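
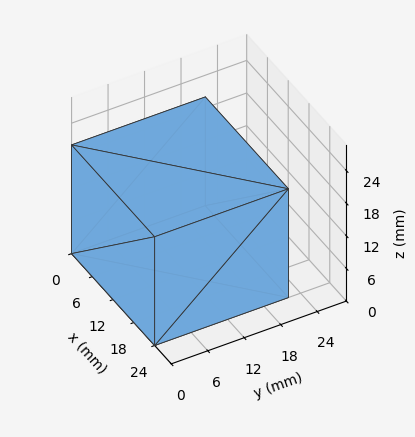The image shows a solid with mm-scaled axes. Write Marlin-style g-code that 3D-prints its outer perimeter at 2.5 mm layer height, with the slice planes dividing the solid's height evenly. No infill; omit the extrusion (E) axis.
Reading the render: the shape is a rectangular box, roughly 24 × 22 mm footprint and 20 mm tall (dimensions read to the nearest mm from the axis ticks). For the g-code, the solid's height is divided into equal slices at the stated Δz and each level perimeter traced with G1 moves after a G0 lift.

; perimeter-only toolpath
G21 ; units = mm
G90 ; absolute positioning
G28 ; home
; layer 1
G0 Z2.5
G0 X0.0 Y0.0
G1 X24.0 Y0.0
G1 X24.0 Y22.0
G1 X0.0 Y22.0
G1 X0.0 Y0.0
; layer 2
G0 Z5.0
G0 X0.0 Y0.0
G1 X24.0 Y0.0
G1 X24.0 Y22.0
G1 X0.0 Y22.0
G1 X0.0 Y0.0
; layer 3
G0 Z7.5
G0 X0.0 Y0.0
G1 X24.0 Y0.0
G1 X24.0 Y22.0
G1 X0.0 Y22.0
G1 X0.0 Y0.0
; layer 4
G0 Z10.0
G0 X0.0 Y0.0
G1 X24.0 Y0.0
G1 X24.0 Y22.0
G1 X0.0 Y22.0
G1 X0.0 Y0.0
; layer 5
G0 Z12.5
G0 X0.0 Y0.0
G1 X24.0 Y0.0
G1 X24.0 Y22.0
G1 X0.0 Y22.0
G1 X0.0 Y0.0
; layer 6
G0 Z15.0
G0 X0.0 Y0.0
G1 X24.0 Y0.0
G1 X24.0 Y22.0
G1 X0.0 Y22.0
G1 X0.0 Y0.0
; layer 7
G0 Z17.5
G0 X0.0 Y0.0
G1 X24.0 Y0.0
G1 X24.0 Y22.0
G1 X0.0 Y22.0
G1 X0.0 Y0.0
; layer 8
G0 Z20.0
G0 X0.0 Y0.0
G1 X24.0 Y0.0
G1 X24.0 Y22.0
G1 X0.0 Y22.0
G1 X0.0 Y0.0
M2 ; end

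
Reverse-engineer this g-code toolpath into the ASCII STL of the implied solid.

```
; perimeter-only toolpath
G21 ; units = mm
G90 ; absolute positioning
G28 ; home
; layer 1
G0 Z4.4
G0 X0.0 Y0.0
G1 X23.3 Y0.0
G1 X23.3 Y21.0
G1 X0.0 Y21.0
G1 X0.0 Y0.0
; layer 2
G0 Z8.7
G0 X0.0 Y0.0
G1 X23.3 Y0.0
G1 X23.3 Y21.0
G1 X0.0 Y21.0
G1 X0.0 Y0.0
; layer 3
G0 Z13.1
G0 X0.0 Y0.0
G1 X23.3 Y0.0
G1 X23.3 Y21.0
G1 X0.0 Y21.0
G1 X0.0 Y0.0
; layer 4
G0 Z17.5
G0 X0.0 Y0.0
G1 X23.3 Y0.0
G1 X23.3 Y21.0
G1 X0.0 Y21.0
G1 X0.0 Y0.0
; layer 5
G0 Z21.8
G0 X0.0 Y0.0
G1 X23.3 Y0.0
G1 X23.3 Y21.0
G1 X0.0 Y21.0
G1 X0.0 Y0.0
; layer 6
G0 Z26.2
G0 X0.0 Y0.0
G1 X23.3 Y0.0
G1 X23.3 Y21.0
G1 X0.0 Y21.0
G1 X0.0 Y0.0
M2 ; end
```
solid part
  facet normal 0.0000 0.0000 -1.0000
    outer loop
      vertex 23.3 21.0 0.0
      vertex 23.3 0.0 0.0
      vertex 0.0 0.0 0.0
    endloop
  endfacet
  facet normal 0.0000 0.0000 -1.0000
    outer loop
      vertex 0.0 21.0 0.0
      vertex 23.3 21.0 0.0
      vertex 0.0 0.0 0.0
    endloop
  endfacet
  facet normal 0.0000 0.0000 1.0000
    outer loop
      vertex 0.0 0.0 26.2
      vertex 23.3 0.0 26.2
      vertex 23.3 21.0 26.2
    endloop
  endfacet
  facet normal 0.0000 0.0000 1.0000
    outer loop
      vertex 0.0 0.0 26.2
      vertex 23.3 21.0 26.2
      vertex 0.0 21.0 26.2
    endloop
  endfacet
  facet normal 0.0000 -1.0000 0.0000
    outer loop
      vertex 0.0 0.0 0.0
      vertex 23.3 0.0 0.0
      vertex 23.3 0.0 26.2
    endloop
  endfacet
  facet normal 0.0000 -1.0000 0.0000
    outer loop
      vertex 0.0 0.0 0.0
      vertex 23.3 0.0 26.2
      vertex 0.0 0.0 26.2
    endloop
  endfacet
  facet normal 0.0000 1.0000 0.0000
    outer loop
      vertex 23.3 21.0 26.2
      vertex 23.3 21.0 0.0
      vertex 0.0 21.0 0.0
    endloop
  endfacet
  facet normal 0.0000 1.0000 0.0000
    outer loop
      vertex 0.0 21.0 26.2
      vertex 23.3 21.0 26.2
      vertex 0.0 21.0 0.0
    endloop
  endfacet
  facet normal -1.0000 0.0000 0.0000
    outer loop
      vertex 0.0 21.0 26.2
      vertex 0.0 21.0 0.0
      vertex 0.0 0.0 0.0
    endloop
  endfacet
  facet normal -1.0000 0.0000 0.0000
    outer loop
      vertex 0.0 0.0 26.2
      vertex 0.0 21.0 26.2
      vertex 0.0 0.0 0.0
    endloop
  endfacet
  facet normal 1.0000 0.0000 0.0000
    outer loop
      vertex 23.3 0.0 0.0
      vertex 23.3 21.0 0.0
      vertex 23.3 21.0 26.2
    endloop
  endfacet
  facet normal 1.0000 0.0000 0.0000
    outer loop
      vertex 23.3 0.0 0.0
      vertex 23.3 21.0 26.2
      vertex 23.3 0.0 26.2
    endloop
  endfacet
endsolid part

The G0 Z moves step by Δz≈4.4 mm. Every layer's G1 loop is the same polygon, so the solid is a straight extrusion of it from z=0 to z≈26.2. Closing with flat bottom and top caps and triangulating gives 12 facets — a rectangular box, roughly 23.3 × 21 mm footprint and 26.2 mm tall.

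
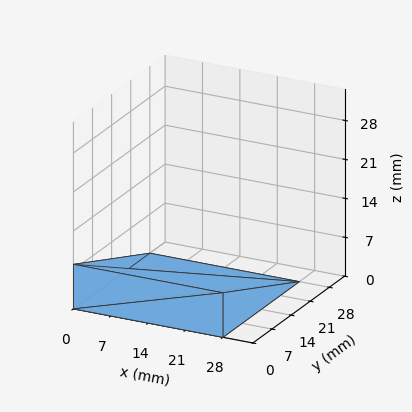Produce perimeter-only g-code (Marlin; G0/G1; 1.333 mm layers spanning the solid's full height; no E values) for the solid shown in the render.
Reading the render: the shape is a wedge (ramp): 28 × 28 mm base, rising to 8 mm along the y=0 edge and sloping linearly to z=0 at y=28 (dimensions read to the nearest mm from the axis ticks). For the g-code, the solid's height is divided into equal slices at the stated Δz and each level perimeter traced with G1 moves after a G0 lift.

; perimeter-only toolpath
G21 ; units = mm
G90 ; absolute positioning
G28 ; home
; layer 1
G0 Z1.333
G0 X0.000 Y0.000
G1 X28.000 Y0.000
G1 X28.000 Y23.333
G1 X0.000 Y23.333
G1 X0.000 Y0.000
; layer 2
G0 Z2.667
G0 X0.000 Y0.000
G1 X28.000 Y0.000
G1 X28.000 Y18.667
G1 X0.000 Y18.667
G1 X0.000 Y0.000
; layer 3
G0 Z4.000
G0 X0.000 Y0.000
G1 X28.000 Y0.000
G1 X28.000 Y14.000
G1 X0.000 Y14.000
G1 X0.000 Y0.000
; layer 4
G0 Z5.333
G0 X0.000 Y0.000
G1 X28.000 Y0.000
G1 X28.000 Y9.333
G1 X0.000 Y9.333
G1 X0.000 Y0.000
; layer 5
G0 Z6.667
G0 X0.000 Y0.000
G1 X28.000 Y0.000
G1 X28.000 Y4.667
G1 X0.000 Y4.667
G1 X0.000 Y0.000
M2 ; end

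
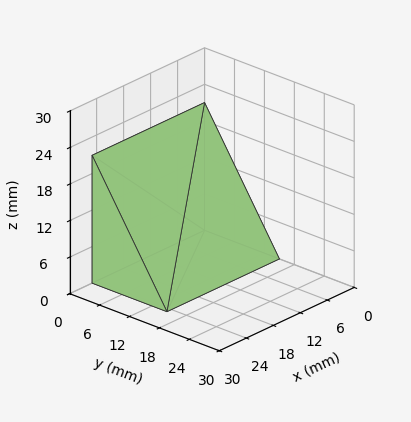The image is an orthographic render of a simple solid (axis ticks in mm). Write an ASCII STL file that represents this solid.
Reading the render: the shape is a wedge (ramp): 25 × 15 mm base, rising to 21 mm along the y=0 edge and sloping linearly to z=0 at y=15 (dimensions read to the nearest mm from the axis ticks). For the STL, each face is triangulated and given an outward normal.

solid part
  facet normal 0.0000 0.0000 -1.0000
    outer loop
      vertex 25.00 15.00 0.00
      vertex 25.00 0.00 0.00
      vertex 0.00 0.00 0.00
    endloop
  endfacet
  facet normal 0.0000 0.0000 -1.0000
    outer loop
      vertex 0.00 15.00 0.00
      vertex 25.00 15.00 0.00
      vertex 0.00 0.00 0.00
    endloop
  endfacet
  facet normal 0.0000 -1.0000 0.0000
    outer loop
      vertex 0.00 0.00 0.00
      vertex 25.00 0.00 0.00
      vertex 25.00 0.00 21.00
    endloop
  endfacet
  facet normal 0.0000 -1.0000 0.0000
    outer loop
      vertex 0.00 0.00 0.00
      vertex 25.00 0.00 21.00
      vertex 0.00 0.00 21.00
    endloop
  endfacet
  facet normal 0.0000 0.8137 0.5812
    outer loop
      vertex 0.00 0.00 21.00
      vertex 25.00 0.00 21.00
      vertex 25.00 15.00 0.00
    endloop
  endfacet
  facet normal 0.0000 0.8137 0.5812
    outer loop
      vertex 0.00 0.00 21.00
      vertex 25.00 15.00 0.00
      vertex 0.00 15.00 0.00
    endloop
  endfacet
  facet normal -1.0000 0.0000 0.0000
    outer loop
      vertex 0.00 0.00 21.00
      vertex 0.00 15.00 0.00
      vertex 0.00 0.00 0.00
    endloop
  endfacet
  facet normal 1.0000 0.0000 0.0000
    outer loop
      vertex 25.00 0.00 0.00
      vertex 25.00 15.00 0.00
      vertex 25.00 0.00 21.00
    endloop
  endfacet
endsolid part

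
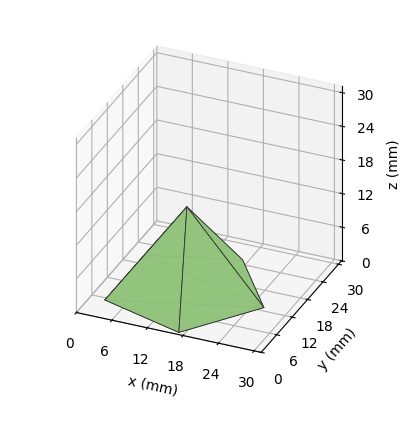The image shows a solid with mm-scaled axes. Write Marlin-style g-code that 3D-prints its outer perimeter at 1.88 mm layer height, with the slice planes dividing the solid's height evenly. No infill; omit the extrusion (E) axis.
Reading the render: the shape is a regular 5-sided pyramid, base circumscribed radius ≈ 13 mm, apex at z ≈ 15 mm (dimensions read to the nearest mm from the axis ticks). For the g-code, the solid's height is divided into equal slices at the stated Δz and each level perimeter traced with G1 moves after a G0 lift.

; perimeter-only toolpath
G21 ; units = mm
G90 ; absolute positioning
G28 ; home
; layer 1
G0 Z1.88
G0 X24.38 Y13.00
G1 X16.52 Y23.81
G1 X3.79 Y19.69
G1 X3.79 Y6.32
G1 X16.52 Y2.19
G1 X24.38 Y13.00
; layer 2
G0 Z3.75
G0 X22.75 Y13.00
G1 X16.02 Y22.27
G1 X5.11 Y18.73
G1 X5.11 Y7.27
G1 X16.02 Y3.73
G1 X22.75 Y13.00
; layer 3
G0 Z5.62
G0 X21.12 Y13.00
G1 X15.51 Y20.73
G1 X6.42 Y17.77
G1 X6.42 Y8.22
G1 X15.51 Y5.28
G1 X21.12 Y13.00
; layer 4
G0 Z7.50
G0 X19.50 Y13.00
G1 X15.01 Y19.18
G1 X7.74 Y16.82
G1 X7.74 Y9.18
G1 X15.01 Y6.82
G1 X19.50 Y13.00
; layer 5
G0 Z9.38
G0 X17.88 Y13.00
G1 X14.51 Y17.63
G1 X9.05 Y15.87
G1 X9.05 Y10.13
G1 X14.51 Y8.37
G1 X17.88 Y13.00
; layer 6
G0 Z11.25
G0 X16.25 Y13.00
G1 X14.00 Y16.09
G1 X10.37 Y14.91
G1 X10.37 Y11.09
G1 X14.00 Y9.91
G1 X16.25 Y13.00
; layer 7
G0 Z13.12
G0 X14.62 Y13.00
G1 X13.50 Y14.54
G1 X11.69 Y13.96
G1 X11.69 Y12.04
G1 X13.50 Y11.46
G1 X14.62 Y13.00
M2 ; end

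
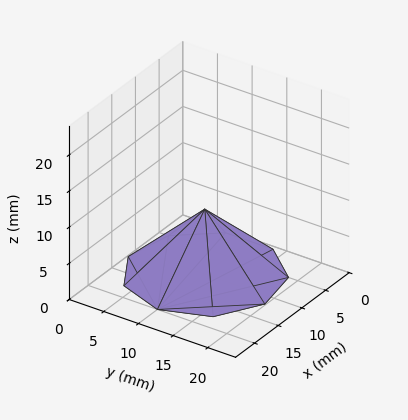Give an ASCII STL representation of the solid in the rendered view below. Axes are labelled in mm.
Reading the render: the shape is a regular 9-sided pyramid, base circumscribed radius ≈ 10 mm, apex at z ≈ 9 mm (dimensions read to the nearest mm from the axis ticks). For the STL, each face is triangulated and given an outward normal.

solid part
  facet normal 0.0000 0.0000 -1.0000
    outer loop
      vertex 11.74 19.85 0.00
      vertex 17.66 16.43 0.00
      vertex 20.00 10.00 0.00
    endloop
  endfacet
  facet normal 0.0000 0.0000 -1.0000
    outer loop
      vertex 5.00 18.66 0.00
      vertex 11.74 19.85 0.00
      vertex 20.00 10.00 0.00
    endloop
  endfacet
  facet normal 0.0000 0.0000 -1.0000
    outer loop
      vertex 0.60 13.42 0.00
      vertex 5.00 18.66 0.00
      vertex 20.00 10.00 0.00
    endloop
  endfacet
  facet normal 0.0000 0.0000 -1.0000
    outer loop
      vertex 0.60 6.58 0.00
      vertex 0.60 13.42 0.00
      vertex 20.00 10.00 0.00
    endloop
  endfacet
  facet normal 0.0000 0.0000 -1.0000
    outer loop
      vertex 5.00 1.34 0.00
      vertex 0.60 6.58 0.00
      vertex 20.00 10.00 0.00
    endloop
  endfacet
  facet normal 0.0000 0.0000 -1.0000
    outer loop
      vertex 11.74 0.15 0.00
      vertex 5.00 1.34 0.00
      vertex 20.00 10.00 0.00
    endloop
  endfacet
  facet normal 0.0000 0.0000 -1.0000
    outer loop
      vertex 17.66 3.57 0.00
      vertex 11.74 0.15 0.00
      vertex 20.00 10.00 0.00
    endloop
  endfacet
  facet normal 0.6500 0.2365 0.7222
    outer loop
      vertex 20.00 10.00 0.00
      vertex 17.66 16.43 0.00
      vertex 10.00 10.00 9.00
    endloop
  endfacet
  facet normal 0.3460 0.5988 0.7223
    outer loop
      vertex 17.66 16.43 0.00
      vertex 11.74 19.85 0.00
      vertex 10.00 10.00 9.00
    endloop
  endfacet
  facet normal -0.1203 0.6811 0.7222
    outer loop
      vertex 11.74 19.85 0.00
      vertex 5.00 18.66 0.00
      vertex 10.00 10.00 9.00
    endloop
  endfacet
  facet normal -0.5297 0.4448 0.7222
    outer loop
      vertex 5.00 18.66 0.00
      vertex 0.60 13.42 0.00
      vertex 10.00 10.00 9.00
    endloop
  endfacet
  facet normal -0.6916 0.0000 0.7223
    outer loop
      vertex 0.60 13.42 0.00
      vertex 0.60 6.58 0.00
      vertex 10.00 10.00 9.00
    endloop
  endfacet
  facet normal -0.5297 -0.4448 0.7222
    outer loop
      vertex 0.60 6.58 0.00
      vertex 5.00 1.34 0.00
      vertex 10.00 10.00 9.00
    endloop
  endfacet
  facet normal -0.1203 -0.6811 0.7222
    outer loop
      vertex 5.00 1.34 0.00
      vertex 11.74 0.15 0.00
      vertex 10.00 10.00 9.00
    endloop
  endfacet
  facet normal 0.3460 -0.5988 0.7223
    outer loop
      vertex 11.74 0.15 0.00
      vertex 17.66 3.57 0.00
      vertex 10.00 10.00 9.00
    endloop
  endfacet
  facet normal 0.6500 -0.2365 0.7222
    outer loop
      vertex 17.66 3.57 0.00
      vertex 20.00 10.00 0.00
      vertex 10.00 10.00 9.00
    endloop
  endfacet
endsolid part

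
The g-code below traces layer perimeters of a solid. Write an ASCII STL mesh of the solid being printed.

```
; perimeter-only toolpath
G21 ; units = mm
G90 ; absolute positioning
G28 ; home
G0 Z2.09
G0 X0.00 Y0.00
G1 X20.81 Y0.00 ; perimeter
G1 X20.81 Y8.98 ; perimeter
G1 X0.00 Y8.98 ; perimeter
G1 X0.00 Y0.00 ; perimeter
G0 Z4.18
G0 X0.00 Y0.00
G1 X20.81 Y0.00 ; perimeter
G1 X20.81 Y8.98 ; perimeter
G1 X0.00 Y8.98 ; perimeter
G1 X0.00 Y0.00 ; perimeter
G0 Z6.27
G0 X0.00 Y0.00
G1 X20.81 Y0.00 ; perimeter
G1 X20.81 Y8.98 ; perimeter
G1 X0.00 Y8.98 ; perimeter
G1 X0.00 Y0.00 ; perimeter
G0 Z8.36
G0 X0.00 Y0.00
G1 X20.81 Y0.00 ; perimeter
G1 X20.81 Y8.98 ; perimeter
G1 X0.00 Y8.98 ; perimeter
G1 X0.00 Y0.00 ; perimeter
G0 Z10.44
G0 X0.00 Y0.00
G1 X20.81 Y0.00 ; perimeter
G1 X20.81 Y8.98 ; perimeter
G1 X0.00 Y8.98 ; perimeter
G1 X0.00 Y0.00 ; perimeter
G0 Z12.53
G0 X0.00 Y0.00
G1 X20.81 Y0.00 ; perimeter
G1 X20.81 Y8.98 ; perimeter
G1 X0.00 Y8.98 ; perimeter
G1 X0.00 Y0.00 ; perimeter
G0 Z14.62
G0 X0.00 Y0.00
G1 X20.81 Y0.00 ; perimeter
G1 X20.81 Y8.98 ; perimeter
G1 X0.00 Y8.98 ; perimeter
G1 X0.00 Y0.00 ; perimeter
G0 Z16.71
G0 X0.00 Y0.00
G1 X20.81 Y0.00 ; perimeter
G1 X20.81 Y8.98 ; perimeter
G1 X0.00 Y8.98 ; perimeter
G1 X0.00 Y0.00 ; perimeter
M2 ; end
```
solid part
  facet normal 0.0000 0.0000 -1.0000
    outer loop
      vertex 20.81 8.98 0.00
      vertex 20.81 0.00 0.00
      vertex 0.00 0.00 0.00
    endloop
  endfacet
  facet normal 0.0000 0.0000 -1.0000
    outer loop
      vertex 0.00 8.98 0.00
      vertex 20.81 8.98 0.00
      vertex 0.00 0.00 0.00
    endloop
  endfacet
  facet normal 0.0000 0.0000 1.0000
    outer loop
      vertex 0.00 0.00 16.71
      vertex 20.81 0.00 16.71
      vertex 20.81 8.98 16.71
    endloop
  endfacet
  facet normal 0.0000 0.0000 1.0000
    outer loop
      vertex 0.00 0.00 16.71
      vertex 20.81 8.98 16.71
      vertex 0.00 8.98 16.71
    endloop
  endfacet
  facet normal 0.0000 -1.0000 0.0000
    outer loop
      vertex 0.00 0.00 0.00
      vertex 20.81 0.00 0.00
      vertex 20.81 0.00 16.71
    endloop
  endfacet
  facet normal 0.0000 -1.0000 0.0000
    outer loop
      vertex 0.00 0.00 0.00
      vertex 20.81 0.00 16.71
      vertex 0.00 0.00 16.71
    endloop
  endfacet
  facet normal 0.0000 1.0000 0.0000
    outer loop
      vertex 20.81 8.98 16.71
      vertex 20.81 8.98 0.00
      vertex 0.00 8.98 0.00
    endloop
  endfacet
  facet normal 0.0000 1.0000 0.0000
    outer loop
      vertex 0.00 8.98 16.71
      vertex 20.81 8.98 16.71
      vertex 0.00 8.98 0.00
    endloop
  endfacet
  facet normal -1.0000 0.0000 0.0000
    outer loop
      vertex 0.00 8.98 16.71
      vertex 0.00 8.98 0.00
      vertex 0.00 0.00 0.00
    endloop
  endfacet
  facet normal -1.0000 0.0000 0.0000
    outer loop
      vertex 0.00 0.00 16.71
      vertex 0.00 8.98 16.71
      vertex 0.00 0.00 0.00
    endloop
  endfacet
  facet normal 1.0000 0.0000 0.0000
    outer loop
      vertex 20.81 0.00 0.00
      vertex 20.81 8.98 0.00
      vertex 20.81 8.98 16.71
    endloop
  endfacet
  facet normal 1.0000 0.0000 0.0000
    outer loop
      vertex 20.81 0.00 0.00
      vertex 20.81 8.98 16.71
      vertex 20.81 0.00 16.71
    endloop
  endfacet
endsolid part

The G0 Z moves step by Δz≈2.09 mm. Every layer's G1 loop is the same polygon, so the solid is a straight extrusion of it from z=0 to z≈16.7. Closing with flat bottom and top caps and triangulating gives 12 facets — a rectangular box, roughly 20.8 × 8.98 mm footprint and 16.7 mm tall.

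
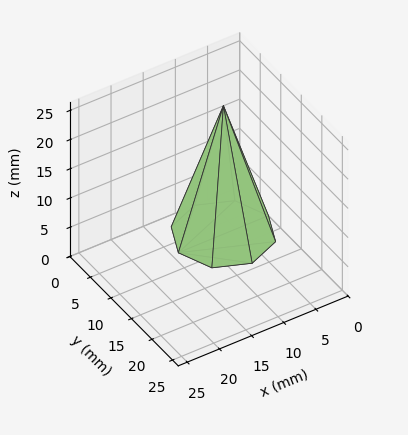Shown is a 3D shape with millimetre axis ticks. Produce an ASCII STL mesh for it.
Reading the render: the shape is a regular 8-sided pyramid, base circumscribed radius ≈ 7 mm, apex at z ≈ 22 mm (dimensions read to the nearest mm from the axis ticks). For the STL, each face is triangulated and given an outward normal.

solid part
  facet normal 0.0000 0.0000 -1.0000
    outer loop
      vertex 7.000 14.000 0.000
      vertex 11.950 11.950 0.000
      vertex 14.000 7.000 0.000
    endloop
  endfacet
  facet normal 0.0000 0.0000 -1.0000
    outer loop
      vertex 2.050 11.950 0.000
      vertex 7.000 14.000 0.000
      vertex 14.000 7.000 0.000
    endloop
  endfacet
  facet normal 0.0000 0.0000 -1.0000
    outer loop
      vertex 0.000 7.000 0.000
      vertex 2.050 11.950 0.000
      vertex 14.000 7.000 0.000
    endloop
  endfacet
  facet normal 0.0000 0.0000 -1.0000
    outer loop
      vertex 2.050 2.050 0.000
      vertex 0.000 7.000 0.000
      vertex 14.000 7.000 0.000
    endloop
  endfacet
  facet normal 0.0000 0.0000 -1.0000
    outer loop
      vertex 7.000 0.000 0.000
      vertex 2.050 2.050 0.000
      vertex 14.000 7.000 0.000
    endloop
  endfacet
  facet normal 0.0000 0.0000 -1.0000
    outer loop
      vertex 11.950 2.050 0.000
      vertex 7.000 0.000 0.000
      vertex 14.000 7.000 0.000
    endloop
  endfacet
  facet normal 0.8864 0.3671 0.2820
    outer loop
      vertex 14.000 7.000 0.000
      vertex 11.950 11.950 0.000
      vertex 7.000 7.000 22.000
    endloop
  endfacet
  facet normal 0.3671 0.8864 0.2820
    outer loop
      vertex 11.950 11.950 0.000
      vertex 7.000 14.000 0.000
      vertex 7.000 7.000 22.000
    endloop
  endfacet
  facet normal -0.3671 0.8864 0.2820
    outer loop
      vertex 7.000 14.000 0.000
      vertex 2.050 11.950 0.000
      vertex 7.000 7.000 22.000
    endloop
  endfacet
  facet normal -0.8864 0.3671 0.2820
    outer loop
      vertex 2.050 11.950 0.000
      vertex 0.000 7.000 0.000
      vertex 7.000 7.000 22.000
    endloop
  endfacet
  facet normal -0.8864 -0.3671 0.2820
    outer loop
      vertex 0.000 7.000 0.000
      vertex 2.050 2.050 0.000
      vertex 7.000 7.000 22.000
    endloop
  endfacet
  facet normal -0.3671 -0.8864 0.2820
    outer loop
      vertex 2.050 2.050 0.000
      vertex 7.000 0.000 0.000
      vertex 7.000 7.000 22.000
    endloop
  endfacet
  facet normal 0.3671 -0.8864 0.2820
    outer loop
      vertex 7.000 0.000 0.000
      vertex 11.950 2.050 0.000
      vertex 7.000 7.000 22.000
    endloop
  endfacet
  facet normal 0.8864 -0.3671 0.2820
    outer loop
      vertex 11.950 2.050 0.000
      vertex 14.000 7.000 0.000
      vertex 7.000 7.000 22.000
    endloop
  endfacet
endsolid part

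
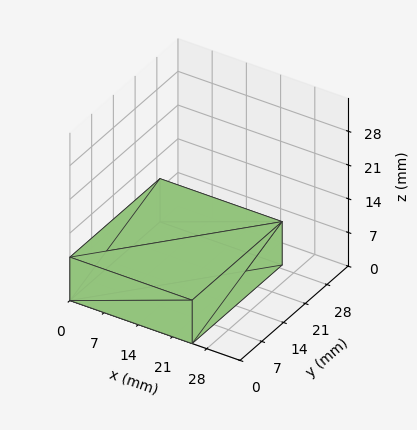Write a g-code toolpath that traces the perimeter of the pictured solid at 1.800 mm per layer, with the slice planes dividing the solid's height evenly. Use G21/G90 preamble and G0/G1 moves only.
Reading the render: the shape is a rectangular box, roughly 25 × 29 mm footprint and 9 mm tall (dimensions read to the nearest mm from the axis ticks). For the g-code, the solid's height is divided into equal slices at the stated Δz and each level perimeter traced with G1 moves after a G0 lift.

; perimeter-only toolpath
G21 ; units = mm
G90 ; absolute positioning
G28 ; home
; layer 1
G0 Z1.800
G0 X0.000 Y0.000
G1 X25.000 Y0.000
G1 X25.000 Y29.000
G1 X0.000 Y29.000
G1 X0.000 Y0.000
; layer 2
G0 Z3.600
G0 X0.000 Y0.000
G1 X25.000 Y0.000
G1 X25.000 Y29.000
G1 X0.000 Y29.000
G1 X0.000 Y0.000
; layer 3
G0 Z5.400
G0 X0.000 Y0.000
G1 X25.000 Y0.000
G1 X25.000 Y29.000
G1 X0.000 Y29.000
G1 X0.000 Y0.000
; layer 4
G0 Z7.200
G0 X0.000 Y0.000
G1 X25.000 Y0.000
G1 X25.000 Y29.000
G1 X0.000 Y29.000
G1 X0.000 Y0.000
; layer 5
G0 Z9.000
G0 X0.000 Y0.000
G1 X25.000 Y0.000
G1 X25.000 Y29.000
G1 X0.000 Y29.000
G1 X0.000 Y0.000
M2 ; end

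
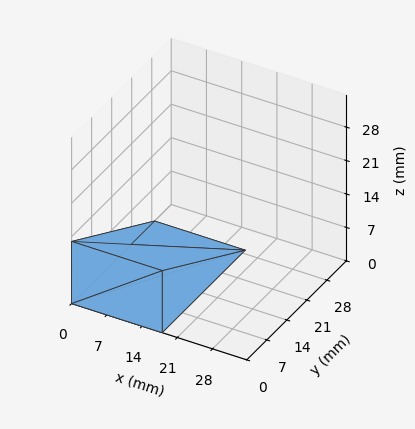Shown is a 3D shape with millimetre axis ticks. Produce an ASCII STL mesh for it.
Reading the render: the shape is a wedge (ramp): 18 × 29 mm base, rising to 13 mm along the y=0 edge and sloping linearly to z=0 at y=29 (dimensions read to the nearest mm from the axis ticks). For the STL, each face is triangulated and given an outward normal.

solid part
  facet normal 0.0000 0.0000 -1.0000
    outer loop
      vertex 18.0 29.0 0.0
      vertex 18.0 0.0 0.0
      vertex 0.0 0.0 0.0
    endloop
  endfacet
  facet normal 0.0000 0.0000 -1.0000
    outer loop
      vertex 0.0 29.0 0.0
      vertex 18.0 29.0 0.0
      vertex 0.0 0.0 0.0
    endloop
  endfacet
  facet normal 0.0000 -1.0000 0.0000
    outer loop
      vertex 0.0 0.0 0.0
      vertex 18.0 0.0 0.0
      vertex 18.0 0.0 13.0
    endloop
  endfacet
  facet normal 0.0000 -1.0000 0.0000
    outer loop
      vertex 0.0 0.0 0.0
      vertex 18.0 0.0 13.0
      vertex 0.0 0.0 13.0
    endloop
  endfacet
  facet normal 0.0000 0.4091 0.9125
    outer loop
      vertex 0.0 0.0 13.0
      vertex 18.0 0.0 13.0
      vertex 18.0 29.0 0.0
    endloop
  endfacet
  facet normal 0.0000 0.4091 0.9125
    outer loop
      vertex 0.0 0.0 13.0
      vertex 18.0 29.0 0.0
      vertex 0.0 29.0 0.0
    endloop
  endfacet
  facet normal -1.0000 0.0000 0.0000
    outer loop
      vertex 0.0 0.0 13.0
      vertex 0.0 29.0 0.0
      vertex 0.0 0.0 0.0
    endloop
  endfacet
  facet normal 1.0000 0.0000 0.0000
    outer loop
      vertex 18.0 0.0 0.0
      vertex 18.0 29.0 0.0
      vertex 18.0 0.0 13.0
    endloop
  endfacet
endsolid part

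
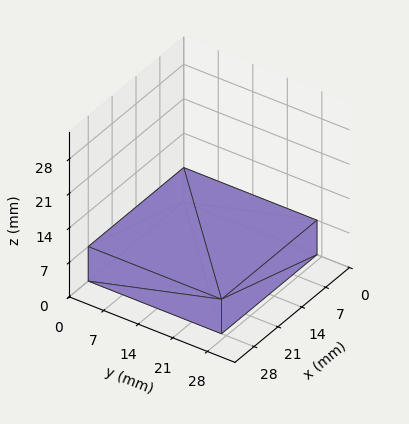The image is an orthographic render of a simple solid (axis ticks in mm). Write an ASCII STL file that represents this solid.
Reading the render: the shape is a rectangular box, roughly 28 × 27 mm footprint and 7 mm tall (dimensions read to the nearest mm from the axis ticks). For the STL, each face is triangulated and given an outward normal.

solid part
  facet normal 0.0000 0.0000 -1.0000
    outer loop
      vertex 28.0 27.0 0.0
      vertex 28.0 0.0 0.0
      vertex 0.0 0.0 0.0
    endloop
  endfacet
  facet normal 0.0000 0.0000 -1.0000
    outer loop
      vertex 0.0 27.0 0.0
      vertex 28.0 27.0 0.0
      vertex 0.0 0.0 0.0
    endloop
  endfacet
  facet normal 0.0000 0.0000 1.0000
    outer loop
      vertex 0.0 0.0 7.0
      vertex 28.0 0.0 7.0
      vertex 28.0 27.0 7.0
    endloop
  endfacet
  facet normal 0.0000 0.0000 1.0000
    outer loop
      vertex 0.0 0.0 7.0
      vertex 28.0 27.0 7.0
      vertex 0.0 27.0 7.0
    endloop
  endfacet
  facet normal 0.0000 -1.0000 0.0000
    outer loop
      vertex 0.0 0.0 0.0
      vertex 28.0 0.0 0.0
      vertex 28.0 0.0 7.0
    endloop
  endfacet
  facet normal 0.0000 -1.0000 0.0000
    outer loop
      vertex 0.0 0.0 0.0
      vertex 28.0 0.0 7.0
      vertex 0.0 0.0 7.0
    endloop
  endfacet
  facet normal 0.0000 1.0000 0.0000
    outer loop
      vertex 28.0 27.0 7.0
      vertex 28.0 27.0 0.0
      vertex 0.0 27.0 0.0
    endloop
  endfacet
  facet normal 0.0000 1.0000 0.0000
    outer loop
      vertex 0.0 27.0 7.0
      vertex 28.0 27.0 7.0
      vertex 0.0 27.0 0.0
    endloop
  endfacet
  facet normal -1.0000 0.0000 0.0000
    outer loop
      vertex 0.0 27.0 7.0
      vertex 0.0 27.0 0.0
      vertex 0.0 0.0 0.0
    endloop
  endfacet
  facet normal -1.0000 0.0000 0.0000
    outer loop
      vertex 0.0 0.0 7.0
      vertex 0.0 27.0 7.0
      vertex 0.0 0.0 0.0
    endloop
  endfacet
  facet normal 1.0000 0.0000 0.0000
    outer loop
      vertex 28.0 0.0 0.0
      vertex 28.0 27.0 0.0
      vertex 28.0 27.0 7.0
    endloop
  endfacet
  facet normal 1.0000 0.0000 0.0000
    outer loop
      vertex 28.0 0.0 0.0
      vertex 28.0 27.0 7.0
      vertex 28.0 0.0 7.0
    endloop
  endfacet
endsolid part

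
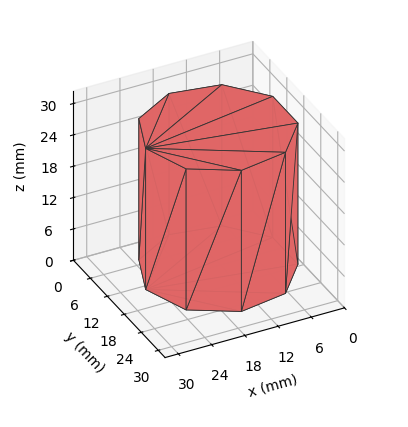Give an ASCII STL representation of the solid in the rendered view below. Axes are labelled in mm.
Reading the render: the shape is a regular 9-sided prism (a cylinder approximated with 9 flat sides), circumscribed radius ≈ 13 mm, height ≈ 27 mm (dimensions read to the nearest mm from the axis ticks). For the STL, each face is triangulated and given an outward normal.

solid part
  facet normal 0.0000 0.0000 -1.0000
    outer loop
      vertex 15.257 25.803 0.000
      vertex 22.959 21.356 0.000
      vertex 26.000 13.000 0.000
    endloop
  endfacet
  facet normal 0.0000 0.0000 -1.0000
    outer loop
      vertex 6.500 24.258 0.000
      vertex 15.257 25.803 0.000
      vertex 26.000 13.000 0.000
    endloop
  endfacet
  facet normal 0.0000 0.0000 -1.0000
    outer loop
      vertex 0.784 17.446 0.000
      vertex 6.500 24.258 0.000
      vertex 26.000 13.000 0.000
    endloop
  endfacet
  facet normal 0.0000 0.0000 -1.0000
    outer loop
      vertex 0.784 8.554 0.000
      vertex 0.784 17.446 0.000
      vertex 26.000 13.000 0.000
    endloop
  endfacet
  facet normal 0.0000 0.0000 -1.0000
    outer loop
      vertex 6.500 1.742 0.000
      vertex 0.784 8.554 0.000
      vertex 26.000 13.000 0.000
    endloop
  endfacet
  facet normal 0.0000 0.0000 -1.0000
    outer loop
      vertex 15.257 0.197 0.000
      vertex 6.500 1.742 0.000
      vertex 26.000 13.000 0.000
    endloop
  endfacet
  facet normal 0.0000 0.0000 -1.0000
    outer loop
      vertex 22.959 4.644 0.000
      vertex 15.257 0.197 0.000
      vertex 26.000 13.000 0.000
    endloop
  endfacet
  facet normal 0.0000 0.0000 1.0000
    outer loop
      vertex 26.000 13.000 27.000
      vertex 22.959 21.356 27.000
      vertex 15.257 25.803 27.000
    endloop
  endfacet
  facet normal 0.0000 0.0000 1.0000
    outer loop
      vertex 26.000 13.000 27.000
      vertex 15.257 25.803 27.000
      vertex 6.500 24.258 27.000
    endloop
  endfacet
  facet normal 0.0000 0.0000 1.0000
    outer loop
      vertex 26.000 13.000 27.000
      vertex 6.500 24.258 27.000
      vertex 0.784 17.446 27.000
    endloop
  endfacet
  facet normal 0.0000 0.0000 1.0000
    outer loop
      vertex 26.000 13.000 27.000
      vertex 0.784 17.446 27.000
      vertex 0.784 8.554 27.000
    endloop
  endfacet
  facet normal 0.0000 0.0000 1.0000
    outer loop
      vertex 26.000 13.000 27.000
      vertex 0.784 8.554 27.000
      vertex 6.500 1.742 27.000
    endloop
  endfacet
  facet normal 0.0000 0.0000 1.0000
    outer loop
      vertex 26.000 13.000 27.000
      vertex 6.500 1.742 27.000
      vertex 15.257 0.197 27.000
    endloop
  endfacet
  facet normal 0.0000 0.0000 1.0000
    outer loop
      vertex 26.000 13.000 27.000
      vertex 15.257 0.197 27.000
      vertex 22.959 4.644 27.000
    endloop
  endfacet
  facet normal 0.9397 0.3420 0.0000
    outer loop
      vertex 26.000 13.000 0.000
      vertex 22.959 21.356 0.000
      vertex 22.959 21.356 27.000
    endloop
  endfacet
  facet normal 0.9397 0.3420 0.0000
    outer loop
      vertex 26.000 13.000 0.000
      vertex 22.959 21.356 27.000
      vertex 26.000 13.000 27.000
    endloop
  endfacet
  facet normal 0.5000 0.8660 0.0000
    outer loop
      vertex 22.959 21.356 0.000
      vertex 15.257 25.803 0.000
      vertex 15.257 25.803 27.000
    endloop
  endfacet
  facet normal 0.5000 0.8660 0.0000
    outer loop
      vertex 22.959 21.356 0.000
      vertex 15.257 25.803 27.000
      vertex 22.959 21.356 27.000
    endloop
  endfacet
  facet normal -0.1737 0.9848 0.0000
    outer loop
      vertex 15.257 25.803 0.000
      vertex 6.500 24.258 0.000
      vertex 6.500 24.258 27.000
    endloop
  endfacet
  facet normal -0.1737 0.9848 0.0000
    outer loop
      vertex 15.257 25.803 0.000
      vertex 6.500 24.258 27.000
      vertex 15.257 25.803 27.000
    endloop
  endfacet
  facet normal -0.7660 0.6428 0.0000
    outer loop
      vertex 6.500 24.258 0.000
      vertex 0.784 17.446 0.000
      vertex 0.784 17.446 27.000
    endloop
  endfacet
  facet normal -0.7660 0.6428 0.0000
    outer loop
      vertex 6.500 24.258 0.000
      vertex 0.784 17.446 27.000
      vertex 6.500 24.258 27.000
    endloop
  endfacet
  facet normal -1.0000 0.0000 0.0000
    outer loop
      vertex 0.784 17.446 0.000
      vertex 0.784 8.554 0.000
      vertex 0.784 8.554 27.000
    endloop
  endfacet
  facet normal -1.0000 0.0000 0.0000
    outer loop
      vertex 0.784 17.446 0.000
      vertex 0.784 8.554 27.000
      vertex 0.784 17.446 27.000
    endloop
  endfacet
  facet normal -0.7660 -0.6428 0.0000
    outer loop
      vertex 0.784 8.554 0.000
      vertex 6.500 1.742 0.000
      vertex 6.500 1.742 27.000
    endloop
  endfacet
  facet normal -0.7660 -0.6428 0.0000
    outer loop
      vertex 0.784 8.554 0.000
      vertex 6.500 1.742 27.000
      vertex 0.784 8.554 27.000
    endloop
  endfacet
  facet normal -0.1737 -0.9848 0.0000
    outer loop
      vertex 6.500 1.742 0.000
      vertex 15.257 0.197 0.000
      vertex 15.257 0.197 27.000
    endloop
  endfacet
  facet normal -0.1737 -0.9848 0.0000
    outer loop
      vertex 6.500 1.742 0.000
      vertex 15.257 0.197 27.000
      vertex 6.500 1.742 27.000
    endloop
  endfacet
  facet normal 0.5000 -0.8660 0.0000
    outer loop
      vertex 15.257 0.197 0.000
      vertex 22.959 4.644 0.000
      vertex 22.959 4.644 27.000
    endloop
  endfacet
  facet normal 0.5000 -0.8660 0.0000
    outer loop
      vertex 15.257 0.197 0.000
      vertex 22.959 4.644 27.000
      vertex 15.257 0.197 27.000
    endloop
  endfacet
  facet normal 0.9397 -0.3420 0.0000
    outer loop
      vertex 22.959 4.644 0.000
      vertex 26.000 13.000 0.000
      vertex 26.000 13.000 27.000
    endloop
  endfacet
  facet normal 0.9397 -0.3420 0.0000
    outer loop
      vertex 22.959 4.644 0.000
      vertex 26.000 13.000 27.000
      vertex 22.959 4.644 27.000
    endloop
  endfacet
endsolid part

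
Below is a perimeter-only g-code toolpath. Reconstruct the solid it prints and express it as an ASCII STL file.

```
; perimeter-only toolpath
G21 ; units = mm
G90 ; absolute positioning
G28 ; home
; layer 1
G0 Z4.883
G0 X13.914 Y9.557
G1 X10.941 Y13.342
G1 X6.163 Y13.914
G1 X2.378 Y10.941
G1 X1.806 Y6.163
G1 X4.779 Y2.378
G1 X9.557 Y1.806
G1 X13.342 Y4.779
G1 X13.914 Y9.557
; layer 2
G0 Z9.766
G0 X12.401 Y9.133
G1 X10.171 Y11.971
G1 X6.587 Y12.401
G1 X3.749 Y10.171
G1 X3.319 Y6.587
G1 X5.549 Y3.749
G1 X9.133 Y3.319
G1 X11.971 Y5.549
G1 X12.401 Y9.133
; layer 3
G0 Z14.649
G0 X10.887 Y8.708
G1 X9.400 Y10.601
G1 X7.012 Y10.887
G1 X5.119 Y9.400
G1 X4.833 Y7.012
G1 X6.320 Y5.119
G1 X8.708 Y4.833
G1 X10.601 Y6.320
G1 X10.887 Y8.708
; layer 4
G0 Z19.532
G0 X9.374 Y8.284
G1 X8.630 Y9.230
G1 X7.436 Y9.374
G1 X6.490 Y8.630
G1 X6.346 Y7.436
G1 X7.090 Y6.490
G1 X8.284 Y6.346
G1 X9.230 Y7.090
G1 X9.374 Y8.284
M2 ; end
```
solid part
  facet normal 0.0000 0.0000 -1.0000
    outer loop
      vertex 5.739 15.428 0.000
      vertex 11.711 14.712 0.000
      vertex 15.428 9.981 0.000
    endloop
  endfacet
  facet normal 0.0000 0.0000 -1.0000
    outer loop
      vertex 1.008 11.711 0.000
      vertex 5.739 15.428 0.000
      vertex 15.428 9.981 0.000
    endloop
  endfacet
  facet normal 0.0000 0.0000 -1.0000
    outer loop
      vertex 0.292 5.739 0.000
      vertex 1.008 11.711 0.000
      vertex 15.428 9.981 0.000
    endloop
  endfacet
  facet normal 0.0000 0.0000 -1.0000
    outer loop
      vertex 4.009 1.008 0.000
      vertex 0.292 5.739 0.000
      vertex 15.428 9.981 0.000
    endloop
  endfacet
  facet normal 0.0000 0.0000 -1.0000
    outer loop
      vertex 9.981 0.292 0.000
      vertex 4.009 1.008 0.000
      vertex 15.428 9.981 0.000
    endloop
  endfacet
  facet normal 0.0000 0.0000 -1.0000
    outer loop
      vertex 14.712 4.009 0.000
      vertex 9.981 0.292 0.000
      vertex 15.428 9.981 0.000
    endloop
  endfacet
  facet normal 0.7537 0.5922 0.2851
    outer loop
      vertex 15.428 9.981 0.000
      vertex 11.711 14.712 0.000
      vertex 7.860 7.860 24.415
    endloop
  endfacet
  facet normal 0.1141 0.9517 0.2851
    outer loop
      vertex 11.711 14.712 0.000
      vertex 5.739 15.428 0.000
      vertex 7.860 7.860 24.415
    endloop
  endfacet
  facet normal -0.5922 0.7537 0.2851
    outer loop
      vertex 5.739 15.428 0.000
      vertex 1.008 11.711 0.000
      vertex 7.860 7.860 24.415
    endloop
  endfacet
  facet normal -0.9517 0.1141 0.2851
    outer loop
      vertex 1.008 11.711 0.000
      vertex 0.292 5.739 0.000
      vertex 7.860 7.860 24.415
    endloop
  endfacet
  facet normal -0.7537 -0.5922 0.2851
    outer loop
      vertex 0.292 5.739 0.000
      vertex 4.009 1.008 0.000
      vertex 7.860 7.860 24.415
    endloop
  endfacet
  facet normal -0.1141 -0.9517 0.2851
    outer loop
      vertex 4.009 1.008 0.000
      vertex 9.981 0.292 0.000
      vertex 7.860 7.860 24.415
    endloop
  endfacet
  facet normal 0.5922 -0.7537 0.2851
    outer loop
      vertex 9.981 0.292 0.000
      vertex 14.712 4.009 0.000
      vertex 7.860 7.860 24.415
    endloop
  endfacet
  facet normal 0.9517 -0.1141 0.2851
    outer loop
      vertex 14.712 4.009 0.000
      vertex 15.428 9.981 0.000
      vertex 7.860 7.860 24.415
    endloop
  endfacet
endsolid part

The G0 Z moves step by Δz≈4.883 mm. The G1 loops shrink linearly with z, so the solid tapers from its base footprint up to z≈24.4. Closing with a flat bottom cap and the tapered top and triangulating gives 14 facets — a regular 8-sided pyramid, base circumscribed radius ≈ 7.86 mm, apex at z ≈ 24.4 mm.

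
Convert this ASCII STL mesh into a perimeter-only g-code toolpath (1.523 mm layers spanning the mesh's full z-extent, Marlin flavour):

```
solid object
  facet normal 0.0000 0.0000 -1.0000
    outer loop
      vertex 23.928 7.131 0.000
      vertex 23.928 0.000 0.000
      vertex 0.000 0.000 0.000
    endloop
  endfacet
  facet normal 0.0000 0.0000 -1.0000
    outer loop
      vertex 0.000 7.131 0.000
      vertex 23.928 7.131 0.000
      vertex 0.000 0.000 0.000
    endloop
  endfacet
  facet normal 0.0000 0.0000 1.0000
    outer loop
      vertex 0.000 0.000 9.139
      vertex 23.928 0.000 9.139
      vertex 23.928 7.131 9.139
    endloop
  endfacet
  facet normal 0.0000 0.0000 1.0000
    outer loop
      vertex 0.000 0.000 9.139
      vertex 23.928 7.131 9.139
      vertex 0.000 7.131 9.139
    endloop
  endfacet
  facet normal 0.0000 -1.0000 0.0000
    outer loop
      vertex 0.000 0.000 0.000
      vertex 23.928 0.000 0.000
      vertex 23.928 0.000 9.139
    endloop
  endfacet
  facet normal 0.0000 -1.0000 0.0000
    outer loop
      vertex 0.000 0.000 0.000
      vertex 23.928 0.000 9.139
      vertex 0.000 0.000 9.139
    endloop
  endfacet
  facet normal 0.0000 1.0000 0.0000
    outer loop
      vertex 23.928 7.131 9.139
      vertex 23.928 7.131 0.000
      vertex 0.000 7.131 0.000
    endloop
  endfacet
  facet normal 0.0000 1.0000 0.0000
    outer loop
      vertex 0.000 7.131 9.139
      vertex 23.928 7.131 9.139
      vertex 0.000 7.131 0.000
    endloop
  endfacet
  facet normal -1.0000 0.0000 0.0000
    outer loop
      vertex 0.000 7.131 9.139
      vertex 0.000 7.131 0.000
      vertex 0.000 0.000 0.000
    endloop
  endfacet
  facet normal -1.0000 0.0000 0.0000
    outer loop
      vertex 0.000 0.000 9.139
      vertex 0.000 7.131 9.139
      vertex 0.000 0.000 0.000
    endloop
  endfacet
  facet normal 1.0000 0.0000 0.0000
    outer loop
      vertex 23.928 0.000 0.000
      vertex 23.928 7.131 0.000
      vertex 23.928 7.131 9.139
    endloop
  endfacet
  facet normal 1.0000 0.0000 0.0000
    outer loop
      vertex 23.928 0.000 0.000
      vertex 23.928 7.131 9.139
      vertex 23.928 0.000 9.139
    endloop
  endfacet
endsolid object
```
; perimeter-only toolpath
G21 ; units = mm
G90 ; absolute positioning
G28 ; home
; layer 1
G0 Z1.523
G0 X0.000 Y0.000
G1 X23.928 Y0.000
G1 X23.928 Y7.131
G1 X0.000 Y7.131
G1 X0.000 Y0.000
; layer 2
G0 Z3.046
G0 X0.000 Y0.000
G1 X23.928 Y0.000
G1 X23.928 Y7.131
G1 X0.000 Y7.131
G1 X0.000 Y0.000
; layer 3
G0 Z4.569
G0 X0.000 Y0.000
G1 X23.928 Y0.000
G1 X23.928 Y7.131
G1 X0.000 Y7.131
G1 X0.000 Y0.000
; layer 4
G0 Z6.093
G0 X0.000 Y0.000
G1 X23.928 Y0.000
G1 X23.928 Y7.131
G1 X0.000 Y7.131
G1 X0.000 Y0.000
; layer 5
G0 Z7.616
G0 X0.000 Y0.000
G1 X23.928 Y0.000
G1 X23.928 Y7.131
G1 X0.000 Y7.131
G1 X0.000 Y0.000
; layer 6
G0 Z9.139
G0 X0.000 Y0.000
G1 X23.928 Y0.000
G1 X23.928 Y7.131
G1 X0.000 Y7.131
G1 X0.000 Y0.000
M2 ; end

The solid is a rectangular box, roughly 23.9 × 7.13 mm footprint and 9.14 mm tall. Slicing at Δz = 1.523 mm — 6 equal slices spanning the solid's height, so layer i sits at z = i·h/6 — gives 6 non-empty perimeters. Each is a 4-segment closed polygon; G0 lifts to the layer z and rapids to the start vertex, then G1 traces the edges.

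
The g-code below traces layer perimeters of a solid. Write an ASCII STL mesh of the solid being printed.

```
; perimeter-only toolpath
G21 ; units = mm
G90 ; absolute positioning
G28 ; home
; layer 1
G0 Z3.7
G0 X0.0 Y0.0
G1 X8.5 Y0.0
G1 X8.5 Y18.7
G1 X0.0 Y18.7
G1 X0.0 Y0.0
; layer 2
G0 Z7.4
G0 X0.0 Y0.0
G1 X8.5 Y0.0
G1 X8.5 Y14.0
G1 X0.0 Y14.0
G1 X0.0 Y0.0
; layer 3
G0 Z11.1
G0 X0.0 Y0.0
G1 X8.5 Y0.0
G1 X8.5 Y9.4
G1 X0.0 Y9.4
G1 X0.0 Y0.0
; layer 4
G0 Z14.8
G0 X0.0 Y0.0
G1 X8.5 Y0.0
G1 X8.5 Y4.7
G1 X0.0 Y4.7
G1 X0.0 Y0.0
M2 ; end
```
solid part
  facet normal 0.0000 0.0000 -1.0000
    outer loop
      vertex 8.5 23.4 0.0
      vertex 8.5 0.0 0.0
      vertex 0.0 0.0 0.0
    endloop
  endfacet
  facet normal 0.0000 0.0000 -1.0000
    outer loop
      vertex 0.0 23.4 0.0
      vertex 8.5 23.4 0.0
      vertex 0.0 0.0 0.0
    endloop
  endfacet
  facet normal 0.0000 -1.0000 0.0000
    outer loop
      vertex 0.0 0.0 0.0
      vertex 8.5 0.0 0.0
      vertex 8.5 0.0 18.5
    endloop
  endfacet
  facet normal 0.0000 -1.0000 0.0000
    outer loop
      vertex 0.0 0.0 0.0
      vertex 8.5 0.0 18.5
      vertex 0.0 0.0 18.5
    endloop
  endfacet
  facet normal 0.0000 0.6202 0.7845
    outer loop
      vertex 0.0 0.0 18.5
      vertex 8.5 0.0 18.5
      vertex 8.5 23.4 0.0
    endloop
  endfacet
  facet normal 0.0000 0.6202 0.7845
    outer loop
      vertex 0.0 0.0 18.5
      vertex 8.5 23.4 0.0
      vertex 0.0 23.4 0.0
    endloop
  endfacet
  facet normal -1.0000 0.0000 0.0000
    outer loop
      vertex 0.0 0.0 18.5
      vertex 0.0 23.4 0.0
      vertex 0.0 0.0 0.0
    endloop
  endfacet
  facet normal 1.0000 0.0000 0.0000
    outer loop
      vertex 8.5 0.0 0.0
      vertex 8.5 23.4 0.0
      vertex 8.5 0.0 18.5
    endloop
  endfacet
endsolid part

The G0 Z moves step by Δz≈3.7 mm. The G1 loops shrink linearly with z, so the solid tapers from its base footprint up to z≈18.5. Closing with a flat bottom cap and the tapered top and triangulating gives 8 facets — a wedge (ramp): 8.5 × 23.4 mm base, rising to 18.5 mm along the y=0 edge and sloping linearly to z=0 at y=23.4.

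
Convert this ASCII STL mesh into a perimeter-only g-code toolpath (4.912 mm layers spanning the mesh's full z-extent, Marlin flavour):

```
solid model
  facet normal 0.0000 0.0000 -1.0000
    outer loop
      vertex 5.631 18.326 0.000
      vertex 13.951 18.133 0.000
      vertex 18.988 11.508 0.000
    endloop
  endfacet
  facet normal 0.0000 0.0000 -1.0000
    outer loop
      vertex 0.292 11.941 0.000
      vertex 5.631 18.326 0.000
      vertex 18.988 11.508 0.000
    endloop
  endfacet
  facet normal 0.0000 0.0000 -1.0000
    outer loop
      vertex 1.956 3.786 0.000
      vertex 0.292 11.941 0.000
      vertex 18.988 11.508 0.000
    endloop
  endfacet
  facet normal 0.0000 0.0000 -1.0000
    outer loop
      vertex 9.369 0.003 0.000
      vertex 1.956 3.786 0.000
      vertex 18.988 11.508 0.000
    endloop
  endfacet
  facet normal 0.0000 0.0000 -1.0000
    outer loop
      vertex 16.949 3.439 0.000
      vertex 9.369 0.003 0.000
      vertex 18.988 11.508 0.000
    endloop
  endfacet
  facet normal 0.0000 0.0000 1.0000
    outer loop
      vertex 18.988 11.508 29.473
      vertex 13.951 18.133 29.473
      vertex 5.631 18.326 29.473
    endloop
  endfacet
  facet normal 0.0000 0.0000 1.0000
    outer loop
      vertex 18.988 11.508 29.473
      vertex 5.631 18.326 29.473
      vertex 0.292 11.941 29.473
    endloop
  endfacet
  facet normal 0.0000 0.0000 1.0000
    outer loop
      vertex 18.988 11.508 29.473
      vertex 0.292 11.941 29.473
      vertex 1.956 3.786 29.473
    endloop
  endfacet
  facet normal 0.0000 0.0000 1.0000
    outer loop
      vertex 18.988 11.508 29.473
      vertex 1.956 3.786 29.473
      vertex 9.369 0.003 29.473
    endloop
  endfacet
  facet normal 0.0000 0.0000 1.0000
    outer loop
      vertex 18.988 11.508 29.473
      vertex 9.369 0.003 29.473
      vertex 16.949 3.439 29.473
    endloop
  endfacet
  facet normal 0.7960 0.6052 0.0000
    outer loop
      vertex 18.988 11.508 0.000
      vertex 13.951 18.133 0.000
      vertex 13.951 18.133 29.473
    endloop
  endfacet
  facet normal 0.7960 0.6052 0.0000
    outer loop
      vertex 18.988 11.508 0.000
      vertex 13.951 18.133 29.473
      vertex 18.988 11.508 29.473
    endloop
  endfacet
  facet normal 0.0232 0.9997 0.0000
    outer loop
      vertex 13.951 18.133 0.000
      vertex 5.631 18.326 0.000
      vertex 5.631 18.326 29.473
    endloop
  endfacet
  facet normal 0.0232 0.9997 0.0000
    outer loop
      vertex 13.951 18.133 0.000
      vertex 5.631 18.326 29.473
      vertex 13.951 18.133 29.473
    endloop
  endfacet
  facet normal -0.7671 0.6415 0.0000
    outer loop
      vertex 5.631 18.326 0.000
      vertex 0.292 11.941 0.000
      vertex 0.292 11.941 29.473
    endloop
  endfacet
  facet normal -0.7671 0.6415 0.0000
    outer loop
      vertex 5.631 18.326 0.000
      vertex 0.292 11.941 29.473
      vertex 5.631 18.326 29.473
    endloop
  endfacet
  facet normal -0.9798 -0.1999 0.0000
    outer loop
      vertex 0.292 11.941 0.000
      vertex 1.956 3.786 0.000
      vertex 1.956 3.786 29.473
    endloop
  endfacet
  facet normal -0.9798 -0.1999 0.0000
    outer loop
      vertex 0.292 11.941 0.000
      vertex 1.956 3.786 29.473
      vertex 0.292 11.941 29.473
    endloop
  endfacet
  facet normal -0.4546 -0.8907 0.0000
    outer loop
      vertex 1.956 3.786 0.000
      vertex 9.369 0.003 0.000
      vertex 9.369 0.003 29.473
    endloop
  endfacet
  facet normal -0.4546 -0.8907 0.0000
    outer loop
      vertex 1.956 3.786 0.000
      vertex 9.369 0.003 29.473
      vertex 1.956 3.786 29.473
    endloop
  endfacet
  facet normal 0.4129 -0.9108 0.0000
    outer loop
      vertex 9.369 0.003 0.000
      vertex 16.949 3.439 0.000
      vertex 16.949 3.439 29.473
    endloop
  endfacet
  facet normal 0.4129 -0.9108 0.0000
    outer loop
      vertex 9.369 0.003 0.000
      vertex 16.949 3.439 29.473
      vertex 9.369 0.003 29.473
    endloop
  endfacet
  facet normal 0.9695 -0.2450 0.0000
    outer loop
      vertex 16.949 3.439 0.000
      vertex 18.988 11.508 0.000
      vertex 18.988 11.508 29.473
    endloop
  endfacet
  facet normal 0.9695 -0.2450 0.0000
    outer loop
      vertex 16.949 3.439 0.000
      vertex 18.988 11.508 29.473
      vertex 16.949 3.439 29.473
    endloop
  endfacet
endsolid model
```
; perimeter-only toolpath
G21 ; units = mm
G90 ; absolute positioning
G28 ; home
; layer 1
G0 Z4.912
G0 X18.988 Y11.508
G1 X13.951 Y18.133
G1 X5.631 Y18.326
G1 X0.292 Y11.941
G1 X1.956 Y3.786
G1 X9.369 Y0.003
G1 X16.949 Y3.439
G1 X18.988 Y11.508
; layer 2
G0 Z9.824
G0 X18.988 Y11.508
G1 X13.951 Y18.133
G1 X5.631 Y18.326
G1 X0.292 Y11.941
G1 X1.956 Y3.786
G1 X9.369 Y0.003
G1 X16.949 Y3.439
G1 X18.988 Y11.508
; layer 3
G0 Z14.736
G0 X18.988 Y11.508
G1 X13.951 Y18.133
G1 X5.631 Y18.326
G1 X0.292 Y11.941
G1 X1.956 Y3.786
G1 X9.369 Y0.003
G1 X16.949 Y3.439
G1 X18.988 Y11.508
; layer 4
G0 Z19.649
G0 X18.988 Y11.508
G1 X13.951 Y18.133
G1 X5.631 Y18.326
G1 X0.292 Y11.941
G1 X1.956 Y3.786
G1 X9.369 Y0.003
G1 X16.949 Y3.439
G1 X18.988 Y11.508
; layer 5
G0 Z24.561
G0 X18.988 Y11.508
G1 X13.951 Y18.133
G1 X5.631 Y18.326
G1 X0.292 Y11.941
G1 X1.956 Y3.786
G1 X9.369 Y0.003
G1 X16.949 Y3.439
G1 X18.988 Y11.508
; layer 6
G0 Z29.473
G0 X18.988 Y11.508
G1 X13.951 Y18.133
G1 X5.631 Y18.326
G1 X0.292 Y11.941
G1 X1.956 Y3.786
G1 X9.369 Y0.003
G1 X16.949 Y3.439
G1 X18.988 Y11.508
M2 ; end

The solid is a regular 7-sided prism (a cylinder approximated with 7 flat sides), circumscribed radius ≈ 9.59 mm, height ≈ 29.5 mm. Slicing at Δz = 4.912 mm — 6 equal slices spanning the solid's height, so layer i sits at z = i·h/6 — gives 6 non-empty perimeters. Each is a 7-segment closed polygon; G0 lifts to the layer z and rapids to the start vertex, then G1 traces the edges.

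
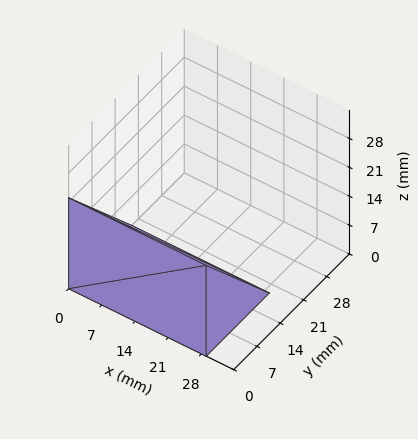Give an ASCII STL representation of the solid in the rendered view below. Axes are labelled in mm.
Reading the render: the shape is a wedge (ramp): 29 × 19 mm base, rising to 22 mm along the y=0 edge and sloping linearly to z=0 at y=19 (dimensions read to the nearest mm from the axis ticks). For the STL, each face is triangulated and given an outward normal.

solid part
  facet normal 0.0000 0.0000 -1.0000
    outer loop
      vertex 29.0 19.0 0.0
      vertex 29.0 0.0 0.0
      vertex 0.0 0.0 0.0
    endloop
  endfacet
  facet normal 0.0000 0.0000 -1.0000
    outer loop
      vertex 0.0 19.0 0.0
      vertex 29.0 19.0 0.0
      vertex 0.0 0.0 0.0
    endloop
  endfacet
  facet normal 0.0000 -1.0000 0.0000
    outer loop
      vertex 0.0 0.0 0.0
      vertex 29.0 0.0 0.0
      vertex 29.0 0.0 22.0
    endloop
  endfacet
  facet normal 0.0000 -1.0000 0.0000
    outer loop
      vertex 0.0 0.0 0.0
      vertex 29.0 0.0 22.0
      vertex 0.0 0.0 22.0
    endloop
  endfacet
  facet normal 0.0000 0.7568 0.6536
    outer loop
      vertex 0.0 0.0 22.0
      vertex 29.0 0.0 22.0
      vertex 29.0 19.0 0.0
    endloop
  endfacet
  facet normal 0.0000 0.7568 0.6536
    outer loop
      vertex 0.0 0.0 22.0
      vertex 29.0 19.0 0.0
      vertex 0.0 19.0 0.0
    endloop
  endfacet
  facet normal -1.0000 0.0000 0.0000
    outer loop
      vertex 0.0 0.0 22.0
      vertex 0.0 19.0 0.0
      vertex 0.0 0.0 0.0
    endloop
  endfacet
  facet normal 1.0000 0.0000 0.0000
    outer loop
      vertex 29.0 0.0 0.0
      vertex 29.0 19.0 0.0
      vertex 29.0 0.0 22.0
    endloop
  endfacet
endsolid part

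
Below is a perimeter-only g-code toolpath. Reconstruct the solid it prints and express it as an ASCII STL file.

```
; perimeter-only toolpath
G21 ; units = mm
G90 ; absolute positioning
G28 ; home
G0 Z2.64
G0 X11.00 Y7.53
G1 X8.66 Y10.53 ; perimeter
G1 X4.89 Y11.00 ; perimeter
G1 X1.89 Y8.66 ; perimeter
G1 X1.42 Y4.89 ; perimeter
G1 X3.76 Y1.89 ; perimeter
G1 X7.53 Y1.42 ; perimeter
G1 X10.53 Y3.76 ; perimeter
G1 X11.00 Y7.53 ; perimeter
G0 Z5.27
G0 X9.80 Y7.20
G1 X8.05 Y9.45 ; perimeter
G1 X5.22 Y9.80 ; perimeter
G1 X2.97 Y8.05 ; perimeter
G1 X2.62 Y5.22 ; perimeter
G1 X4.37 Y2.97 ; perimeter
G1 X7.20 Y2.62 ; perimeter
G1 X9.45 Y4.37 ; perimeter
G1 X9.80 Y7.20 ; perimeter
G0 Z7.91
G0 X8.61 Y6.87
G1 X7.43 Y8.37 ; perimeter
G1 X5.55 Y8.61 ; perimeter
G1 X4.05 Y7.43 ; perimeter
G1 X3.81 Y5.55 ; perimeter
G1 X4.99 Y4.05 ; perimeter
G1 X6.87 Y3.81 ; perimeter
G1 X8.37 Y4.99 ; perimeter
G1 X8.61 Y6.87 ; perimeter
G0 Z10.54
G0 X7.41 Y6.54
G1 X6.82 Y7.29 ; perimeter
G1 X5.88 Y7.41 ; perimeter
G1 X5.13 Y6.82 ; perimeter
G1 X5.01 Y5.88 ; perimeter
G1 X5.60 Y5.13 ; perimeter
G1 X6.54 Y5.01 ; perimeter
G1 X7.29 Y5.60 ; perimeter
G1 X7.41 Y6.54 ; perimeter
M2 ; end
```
solid part
  facet normal 0.0000 0.0000 -1.0000
    outer loop
      vertex 4.56 12.20 0.00
      vertex 9.27 11.61 0.00
      vertex 12.20 7.86 0.00
    endloop
  endfacet
  facet normal 0.0000 0.0000 -1.0000
    outer loop
      vertex 0.81 9.27 0.00
      vertex 4.56 12.20 0.00
      vertex 12.20 7.86 0.00
    endloop
  endfacet
  facet normal 0.0000 0.0000 -1.0000
    outer loop
      vertex 0.22 4.56 0.00
      vertex 0.81 9.27 0.00
      vertex 12.20 7.86 0.00
    endloop
  endfacet
  facet normal 0.0000 0.0000 -1.0000
    outer loop
      vertex 3.15 0.81 0.00
      vertex 0.22 4.56 0.00
      vertex 12.20 7.86 0.00
    endloop
  endfacet
  facet normal 0.0000 0.0000 -1.0000
    outer loop
      vertex 7.86 0.22 0.00
      vertex 3.15 0.81 0.00
      vertex 12.20 7.86 0.00
    endloop
  endfacet
  facet normal 0.0000 0.0000 -1.0000
    outer loop
      vertex 11.61 3.15 0.00
      vertex 7.86 0.22 0.00
      vertex 12.20 7.86 0.00
    endloop
  endfacet
  facet normal 0.7225 0.5645 0.3990
    outer loop
      vertex 12.20 7.86 0.00
      vertex 9.27 11.61 0.00
      vertex 6.21 6.21 13.18
    endloop
  endfacet
  facet normal 0.1140 0.9098 0.3992
    outer loop
      vertex 9.27 11.61 0.00
      vertex 4.56 12.20 0.00
      vertex 6.21 6.21 13.18
    endloop
  endfacet
  facet normal -0.5645 0.7225 0.3990
    outer loop
      vertex 4.56 12.20 0.00
      vertex 0.81 9.27 0.00
      vertex 6.21 6.21 13.18
    endloop
  endfacet
  facet normal -0.9098 0.1140 0.3992
    outer loop
      vertex 0.81 9.27 0.00
      vertex 0.22 4.56 0.00
      vertex 6.21 6.21 13.18
    endloop
  endfacet
  facet normal -0.7225 -0.5645 0.3990
    outer loop
      vertex 0.22 4.56 0.00
      vertex 3.15 0.81 0.00
      vertex 6.21 6.21 13.18
    endloop
  endfacet
  facet normal -0.1140 -0.9098 0.3992
    outer loop
      vertex 3.15 0.81 0.00
      vertex 7.86 0.22 0.00
      vertex 6.21 6.21 13.18
    endloop
  endfacet
  facet normal 0.5645 -0.7225 0.3990
    outer loop
      vertex 7.86 0.22 0.00
      vertex 11.61 3.15 0.00
      vertex 6.21 6.21 13.18
    endloop
  endfacet
  facet normal 0.9098 -0.1140 0.3992
    outer loop
      vertex 11.61 3.15 0.00
      vertex 12.20 7.86 0.00
      vertex 6.21 6.21 13.18
    endloop
  endfacet
endsolid part

The G0 Z moves step by Δz≈2.64 mm. The G1 loops shrink linearly with z, so the solid tapers from its base footprint up to z≈13.2. Closing with a flat bottom cap and the tapered top and triangulating gives 14 facets — a regular 8-sided pyramid, base circumscribed radius ≈ 6.21 mm, apex at z ≈ 13.2 mm.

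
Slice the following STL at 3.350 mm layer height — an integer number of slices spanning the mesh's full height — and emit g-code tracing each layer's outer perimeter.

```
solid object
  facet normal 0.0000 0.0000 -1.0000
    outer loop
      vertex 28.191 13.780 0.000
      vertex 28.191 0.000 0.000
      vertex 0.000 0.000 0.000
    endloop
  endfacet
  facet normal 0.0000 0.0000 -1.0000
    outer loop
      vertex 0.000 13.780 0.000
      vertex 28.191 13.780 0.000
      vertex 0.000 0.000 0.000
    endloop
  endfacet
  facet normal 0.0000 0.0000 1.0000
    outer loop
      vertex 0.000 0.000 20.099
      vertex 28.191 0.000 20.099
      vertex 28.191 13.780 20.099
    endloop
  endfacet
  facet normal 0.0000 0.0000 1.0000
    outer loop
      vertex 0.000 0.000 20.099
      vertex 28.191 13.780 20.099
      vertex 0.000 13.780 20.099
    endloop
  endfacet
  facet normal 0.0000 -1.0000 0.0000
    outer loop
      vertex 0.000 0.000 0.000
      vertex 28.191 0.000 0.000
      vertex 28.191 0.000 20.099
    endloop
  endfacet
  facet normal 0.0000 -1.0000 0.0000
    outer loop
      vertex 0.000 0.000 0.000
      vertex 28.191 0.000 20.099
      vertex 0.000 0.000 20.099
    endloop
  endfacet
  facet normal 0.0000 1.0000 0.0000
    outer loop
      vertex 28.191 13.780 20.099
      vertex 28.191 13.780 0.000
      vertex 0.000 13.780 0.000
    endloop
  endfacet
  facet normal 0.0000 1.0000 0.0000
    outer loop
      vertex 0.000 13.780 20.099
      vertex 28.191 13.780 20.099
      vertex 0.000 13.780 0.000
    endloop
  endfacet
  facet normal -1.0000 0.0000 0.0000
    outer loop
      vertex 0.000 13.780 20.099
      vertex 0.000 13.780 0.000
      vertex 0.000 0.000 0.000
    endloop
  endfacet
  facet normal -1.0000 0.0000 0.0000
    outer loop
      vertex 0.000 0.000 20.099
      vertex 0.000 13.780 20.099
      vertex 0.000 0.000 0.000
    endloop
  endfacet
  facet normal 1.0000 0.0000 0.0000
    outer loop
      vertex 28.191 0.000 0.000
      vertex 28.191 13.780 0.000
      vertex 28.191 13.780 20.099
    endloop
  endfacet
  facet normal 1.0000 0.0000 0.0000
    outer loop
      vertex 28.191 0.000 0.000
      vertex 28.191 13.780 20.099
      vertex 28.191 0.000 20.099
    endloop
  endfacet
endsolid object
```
; perimeter-only toolpath
G21 ; units = mm
G90 ; absolute positioning
G28 ; home
; layer 1
G0 Z3.350
G0 X0.000 Y0.000
G1 X28.191 Y0.000
G1 X28.191 Y13.780
G1 X0.000 Y13.780
G1 X0.000 Y0.000
; layer 2
G0 Z6.700
G0 X0.000 Y0.000
G1 X28.191 Y0.000
G1 X28.191 Y13.780
G1 X0.000 Y13.780
G1 X0.000 Y0.000
; layer 3
G0 Z10.050
G0 X0.000 Y0.000
G1 X28.191 Y0.000
G1 X28.191 Y13.780
G1 X0.000 Y13.780
G1 X0.000 Y0.000
; layer 4
G0 Z13.399
G0 X0.000 Y0.000
G1 X28.191 Y0.000
G1 X28.191 Y13.780
G1 X0.000 Y13.780
G1 X0.000 Y0.000
; layer 5
G0 Z16.749
G0 X0.000 Y0.000
G1 X28.191 Y0.000
G1 X28.191 Y13.780
G1 X0.000 Y13.780
G1 X0.000 Y0.000
; layer 6
G0 Z20.099
G0 X0.000 Y0.000
G1 X28.191 Y0.000
G1 X28.191 Y13.780
G1 X0.000 Y13.780
G1 X0.000 Y0.000
M2 ; end

The solid is a rectangular box, roughly 28.2 × 13.8 mm footprint and 20.1 mm tall. Slicing at Δz = 3.350 mm — 6 equal slices spanning the solid's height, so layer i sits at z = i·h/6 — gives 6 non-empty perimeters. Each is a 4-segment closed polygon; G0 lifts to the layer z and rapids to the start vertex, then G1 traces the edges.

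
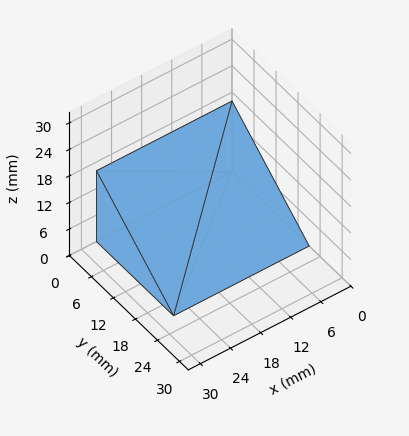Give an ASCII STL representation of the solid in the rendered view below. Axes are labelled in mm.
Reading the render: the shape is a wedge (ramp): 27 × 21 mm base, rising to 16 mm along the y=0 edge and sloping linearly to z=0 at y=21 (dimensions read to the nearest mm from the axis ticks). For the STL, each face is triangulated and given an outward normal.

solid part
  facet normal 0.0000 0.0000 -1.0000
    outer loop
      vertex 27.00 21.00 0.00
      vertex 27.00 0.00 0.00
      vertex 0.00 0.00 0.00
    endloop
  endfacet
  facet normal 0.0000 0.0000 -1.0000
    outer loop
      vertex 0.00 21.00 0.00
      vertex 27.00 21.00 0.00
      vertex 0.00 0.00 0.00
    endloop
  endfacet
  facet normal 0.0000 -1.0000 0.0000
    outer loop
      vertex 0.00 0.00 0.00
      vertex 27.00 0.00 0.00
      vertex 27.00 0.00 16.00
    endloop
  endfacet
  facet normal 0.0000 -1.0000 0.0000
    outer loop
      vertex 0.00 0.00 0.00
      vertex 27.00 0.00 16.00
      vertex 0.00 0.00 16.00
    endloop
  endfacet
  facet normal 0.0000 0.6060 0.7954
    outer loop
      vertex 0.00 0.00 16.00
      vertex 27.00 0.00 16.00
      vertex 27.00 21.00 0.00
    endloop
  endfacet
  facet normal 0.0000 0.6060 0.7954
    outer loop
      vertex 0.00 0.00 16.00
      vertex 27.00 21.00 0.00
      vertex 0.00 21.00 0.00
    endloop
  endfacet
  facet normal -1.0000 0.0000 0.0000
    outer loop
      vertex 0.00 0.00 16.00
      vertex 0.00 21.00 0.00
      vertex 0.00 0.00 0.00
    endloop
  endfacet
  facet normal 1.0000 0.0000 0.0000
    outer loop
      vertex 27.00 0.00 0.00
      vertex 27.00 21.00 0.00
      vertex 27.00 0.00 16.00
    endloop
  endfacet
endsolid part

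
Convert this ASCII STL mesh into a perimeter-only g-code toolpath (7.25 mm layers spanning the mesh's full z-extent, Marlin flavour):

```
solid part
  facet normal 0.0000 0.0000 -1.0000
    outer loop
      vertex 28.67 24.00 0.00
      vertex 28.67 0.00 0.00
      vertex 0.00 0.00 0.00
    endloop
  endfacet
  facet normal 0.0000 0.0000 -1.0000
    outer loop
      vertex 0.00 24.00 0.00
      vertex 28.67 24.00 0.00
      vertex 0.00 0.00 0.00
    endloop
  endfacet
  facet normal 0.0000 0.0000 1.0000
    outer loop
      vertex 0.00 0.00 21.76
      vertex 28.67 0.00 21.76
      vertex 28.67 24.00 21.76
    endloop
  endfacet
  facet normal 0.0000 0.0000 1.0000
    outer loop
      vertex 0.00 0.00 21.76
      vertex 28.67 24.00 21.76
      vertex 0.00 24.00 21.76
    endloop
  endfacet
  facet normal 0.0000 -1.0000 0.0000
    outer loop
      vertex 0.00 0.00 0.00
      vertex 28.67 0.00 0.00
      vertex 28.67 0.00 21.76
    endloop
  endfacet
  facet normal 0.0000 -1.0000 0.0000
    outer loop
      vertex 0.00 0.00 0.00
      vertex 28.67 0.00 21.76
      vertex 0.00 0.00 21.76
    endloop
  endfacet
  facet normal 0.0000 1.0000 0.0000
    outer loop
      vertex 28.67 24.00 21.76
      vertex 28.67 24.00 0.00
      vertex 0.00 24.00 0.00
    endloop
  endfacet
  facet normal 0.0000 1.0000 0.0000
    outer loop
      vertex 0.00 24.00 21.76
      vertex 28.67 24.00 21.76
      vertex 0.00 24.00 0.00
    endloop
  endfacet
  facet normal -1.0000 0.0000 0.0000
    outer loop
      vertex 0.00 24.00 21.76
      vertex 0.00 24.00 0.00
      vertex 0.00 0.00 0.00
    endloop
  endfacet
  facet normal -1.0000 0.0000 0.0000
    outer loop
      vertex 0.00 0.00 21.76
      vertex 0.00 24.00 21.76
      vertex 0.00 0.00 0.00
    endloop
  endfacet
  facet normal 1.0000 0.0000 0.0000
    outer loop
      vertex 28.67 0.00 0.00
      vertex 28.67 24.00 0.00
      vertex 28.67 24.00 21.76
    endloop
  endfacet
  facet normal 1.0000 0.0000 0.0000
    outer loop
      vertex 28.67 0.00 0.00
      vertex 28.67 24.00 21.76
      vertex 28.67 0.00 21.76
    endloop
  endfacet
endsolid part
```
; perimeter-only toolpath
G21 ; units = mm
G90 ; absolute positioning
G28 ; home
; layer 1
G0 Z7.25
G0 X0.00 Y0.00
G1 X28.67 Y0.00
G1 X28.67 Y24.00
G1 X0.00 Y24.00
G1 X0.00 Y0.00
; layer 2
G0 Z14.51
G0 X0.00 Y0.00
G1 X28.67 Y0.00
G1 X28.67 Y24.00
G1 X0.00 Y24.00
G1 X0.00 Y0.00
; layer 3
G0 Z21.76
G0 X0.00 Y0.00
G1 X28.67 Y0.00
G1 X28.67 Y24.00
G1 X0.00 Y24.00
G1 X0.00 Y0.00
M2 ; end

The solid is a rectangular box, roughly 28.7 × 24 mm footprint and 21.8 mm tall. Slicing at Δz = 7.25 mm — 3 equal slices spanning the solid's height, so layer i sits at z = i·h/3 — gives 3 non-empty perimeters. Each is a 4-segment closed polygon; G0 lifts to the layer z and rapids to the start vertex, then G1 traces the edges.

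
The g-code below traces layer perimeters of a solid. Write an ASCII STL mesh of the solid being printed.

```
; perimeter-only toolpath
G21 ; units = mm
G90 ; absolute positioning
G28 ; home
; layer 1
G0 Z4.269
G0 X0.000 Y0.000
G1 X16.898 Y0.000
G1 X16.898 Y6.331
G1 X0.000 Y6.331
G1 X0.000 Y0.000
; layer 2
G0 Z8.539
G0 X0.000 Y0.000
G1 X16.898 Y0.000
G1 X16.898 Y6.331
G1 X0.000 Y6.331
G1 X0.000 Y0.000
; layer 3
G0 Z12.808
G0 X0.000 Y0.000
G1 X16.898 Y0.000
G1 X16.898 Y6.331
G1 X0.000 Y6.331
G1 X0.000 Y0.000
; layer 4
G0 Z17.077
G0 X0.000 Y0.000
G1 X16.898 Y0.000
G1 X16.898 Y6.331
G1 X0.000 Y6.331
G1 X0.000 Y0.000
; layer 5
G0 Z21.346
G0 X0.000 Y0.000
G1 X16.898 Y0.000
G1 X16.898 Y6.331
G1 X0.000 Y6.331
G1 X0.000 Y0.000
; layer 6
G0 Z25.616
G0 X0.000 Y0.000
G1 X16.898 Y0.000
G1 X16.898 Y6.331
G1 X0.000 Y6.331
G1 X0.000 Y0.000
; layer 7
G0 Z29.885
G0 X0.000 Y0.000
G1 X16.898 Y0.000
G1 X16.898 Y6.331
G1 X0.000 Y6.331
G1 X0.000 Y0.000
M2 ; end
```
solid part
  facet normal 0.0000 0.0000 -1.0000
    outer loop
      vertex 16.898 6.331 0.000
      vertex 16.898 0.000 0.000
      vertex 0.000 0.000 0.000
    endloop
  endfacet
  facet normal 0.0000 0.0000 -1.0000
    outer loop
      vertex 0.000 6.331 0.000
      vertex 16.898 6.331 0.000
      vertex 0.000 0.000 0.000
    endloop
  endfacet
  facet normal 0.0000 0.0000 1.0000
    outer loop
      vertex 0.000 0.000 29.885
      vertex 16.898 0.000 29.885
      vertex 16.898 6.331 29.885
    endloop
  endfacet
  facet normal 0.0000 0.0000 1.0000
    outer loop
      vertex 0.000 0.000 29.885
      vertex 16.898 6.331 29.885
      vertex 0.000 6.331 29.885
    endloop
  endfacet
  facet normal 0.0000 -1.0000 0.0000
    outer loop
      vertex 0.000 0.000 0.000
      vertex 16.898 0.000 0.000
      vertex 16.898 0.000 29.885
    endloop
  endfacet
  facet normal 0.0000 -1.0000 0.0000
    outer loop
      vertex 0.000 0.000 0.000
      vertex 16.898 0.000 29.885
      vertex 0.000 0.000 29.885
    endloop
  endfacet
  facet normal 0.0000 1.0000 0.0000
    outer loop
      vertex 16.898 6.331 29.885
      vertex 16.898 6.331 0.000
      vertex 0.000 6.331 0.000
    endloop
  endfacet
  facet normal 0.0000 1.0000 0.0000
    outer loop
      vertex 0.000 6.331 29.885
      vertex 16.898 6.331 29.885
      vertex 0.000 6.331 0.000
    endloop
  endfacet
  facet normal -1.0000 0.0000 0.0000
    outer loop
      vertex 0.000 6.331 29.885
      vertex 0.000 6.331 0.000
      vertex 0.000 0.000 0.000
    endloop
  endfacet
  facet normal -1.0000 0.0000 0.0000
    outer loop
      vertex 0.000 0.000 29.885
      vertex 0.000 6.331 29.885
      vertex 0.000 0.000 0.000
    endloop
  endfacet
  facet normal 1.0000 0.0000 0.0000
    outer loop
      vertex 16.898 0.000 0.000
      vertex 16.898 6.331 0.000
      vertex 16.898 6.331 29.885
    endloop
  endfacet
  facet normal 1.0000 0.0000 0.0000
    outer loop
      vertex 16.898 0.000 0.000
      vertex 16.898 6.331 29.885
      vertex 16.898 0.000 29.885
    endloop
  endfacet
endsolid part

The G0 Z moves step by Δz≈4.269 mm. Every layer's G1 loop is the same polygon, so the solid is a straight extrusion of it from z=0 to z≈29.9. Closing with flat bottom and top caps and triangulating gives 12 facets — a rectangular box, roughly 16.9 × 6.33 mm footprint and 29.9 mm tall.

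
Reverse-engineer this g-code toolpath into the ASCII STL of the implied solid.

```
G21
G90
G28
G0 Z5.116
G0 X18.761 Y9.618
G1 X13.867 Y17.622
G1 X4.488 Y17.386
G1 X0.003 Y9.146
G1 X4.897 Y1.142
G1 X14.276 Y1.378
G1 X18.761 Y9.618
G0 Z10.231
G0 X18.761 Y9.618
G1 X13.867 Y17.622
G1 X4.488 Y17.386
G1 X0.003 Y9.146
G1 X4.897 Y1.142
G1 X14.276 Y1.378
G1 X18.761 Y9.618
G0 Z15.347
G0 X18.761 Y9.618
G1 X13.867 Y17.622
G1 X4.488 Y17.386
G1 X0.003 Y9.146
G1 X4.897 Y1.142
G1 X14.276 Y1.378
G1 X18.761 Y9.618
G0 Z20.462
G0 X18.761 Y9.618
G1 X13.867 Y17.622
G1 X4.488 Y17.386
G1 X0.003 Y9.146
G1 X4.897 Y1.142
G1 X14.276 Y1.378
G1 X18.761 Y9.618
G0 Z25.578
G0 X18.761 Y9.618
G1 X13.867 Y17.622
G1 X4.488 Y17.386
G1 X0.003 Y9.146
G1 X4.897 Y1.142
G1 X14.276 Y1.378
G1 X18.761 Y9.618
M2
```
solid part
  facet normal 0.0000 0.0000 -1.0000
    outer loop
      vertex 4.488 17.386 0.000
      vertex 13.867 17.622 0.000
      vertex 18.761 9.618 0.000
    endloop
  endfacet
  facet normal 0.0000 0.0000 -1.0000
    outer loop
      vertex 0.003 9.146 0.000
      vertex 4.488 17.386 0.000
      vertex 18.761 9.618 0.000
    endloop
  endfacet
  facet normal 0.0000 0.0000 -1.0000
    outer loop
      vertex 4.897 1.142 0.000
      vertex 0.003 9.146 0.000
      vertex 18.761 9.618 0.000
    endloop
  endfacet
  facet normal 0.0000 0.0000 -1.0000
    outer loop
      vertex 14.276 1.378 0.000
      vertex 4.897 1.142 0.000
      vertex 18.761 9.618 0.000
    endloop
  endfacet
  facet normal 0.0000 0.0000 1.0000
    outer loop
      vertex 18.761 9.618 25.578
      vertex 13.867 17.622 25.578
      vertex 4.488 17.386 25.578
    endloop
  endfacet
  facet normal 0.0000 0.0000 1.0000
    outer loop
      vertex 18.761 9.618 25.578
      vertex 4.488 17.386 25.578
      vertex 0.003 9.146 25.578
    endloop
  endfacet
  facet normal 0.0000 0.0000 1.0000
    outer loop
      vertex 18.761 9.618 25.578
      vertex 0.003 9.146 25.578
      vertex 4.897 1.142 25.578
    endloop
  endfacet
  facet normal 0.0000 0.0000 1.0000
    outer loop
      vertex 18.761 9.618 25.578
      vertex 4.897 1.142 25.578
      vertex 14.276 1.378 25.578
    endloop
  endfacet
  facet normal 0.8532 0.5217 0.0000
    outer loop
      vertex 18.761 9.618 0.000
      vertex 13.867 17.622 0.000
      vertex 13.867 17.622 25.578
    endloop
  endfacet
  facet normal 0.8532 0.5217 0.0000
    outer loop
      vertex 18.761 9.618 0.000
      vertex 13.867 17.622 25.578
      vertex 18.761 9.618 25.578
    endloop
  endfacet
  facet normal -0.0252 0.9997 0.0000
    outer loop
      vertex 13.867 17.622 0.000
      vertex 4.488 17.386 0.000
      vertex 4.488 17.386 25.578
    endloop
  endfacet
  facet normal -0.0252 0.9997 0.0000
    outer loop
      vertex 13.867 17.622 0.000
      vertex 4.488 17.386 25.578
      vertex 13.867 17.622 25.578
    endloop
  endfacet
  facet normal -0.8783 0.4781 0.0000
    outer loop
      vertex 4.488 17.386 0.000
      vertex 0.003 9.146 0.000
      vertex 0.003 9.146 25.578
    endloop
  endfacet
  facet normal -0.8783 0.4781 0.0000
    outer loop
      vertex 4.488 17.386 0.000
      vertex 0.003 9.146 25.578
      vertex 4.488 17.386 25.578
    endloop
  endfacet
  facet normal -0.8532 -0.5217 0.0000
    outer loop
      vertex 0.003 9.146 0.000
      vertex 4.897 1.142 0.000
      vertex 4.897 1.142 25.578
    endloop
  endfacet
  facet normal -0.8532 -0.5217 0.0000
    outer loop
      vertex 0.003 9.146 0.000
      vertex 4.897 1.142 25.578
      vertex 0.003 9.146 25.578
    endloop
  endfacet
  facet normal 0.0252 -0.9997 0.0000
    outer loop
      vertex 4.897 1.142 0.000
      vertex 14.276 1.378 0.000
      vertex 14.276 1.378 25.578
    endloop
  endfacet
  facet normal 0.0252 -0.9997 0.0000
    outer loop
      vertex 4.897 1.142 0.000
      vertex 14.276 1.378 25.578
      vertex 4.897 1.142 25.578
    endloop
  endfacet
  facet normal 0.8783 -0.4781 0.0000
    outer loop
      vertex 14.276 1.378 0.000
      vertex 18.761 9.618 0.000
      vertex 18.761 9.618 25.578
    endloop
  endfacet
  facet normal 0.8783 -0.4781 0.0000
    outer loop
      vertex 14.276 1.378 0.000
      vertex 18.761 9.618 25.578
      vertex 14.276 1.378 25.578
    endloop
  endfacet
endsolid part

The G0 Z moves step by Δz≈5.116 mm. Every layer's G1 loop is the same polygon, so the solid is a straight extrusion of it from z=0 to z≈25.6. Closing with flat bottom and top caps and triangulating gives 20 facets — a regular 6-sided prism (a cylinder approximated with 6 flat sides), circumscribed radius ≈ 9.38 mm, height ≈ 25.6 mm.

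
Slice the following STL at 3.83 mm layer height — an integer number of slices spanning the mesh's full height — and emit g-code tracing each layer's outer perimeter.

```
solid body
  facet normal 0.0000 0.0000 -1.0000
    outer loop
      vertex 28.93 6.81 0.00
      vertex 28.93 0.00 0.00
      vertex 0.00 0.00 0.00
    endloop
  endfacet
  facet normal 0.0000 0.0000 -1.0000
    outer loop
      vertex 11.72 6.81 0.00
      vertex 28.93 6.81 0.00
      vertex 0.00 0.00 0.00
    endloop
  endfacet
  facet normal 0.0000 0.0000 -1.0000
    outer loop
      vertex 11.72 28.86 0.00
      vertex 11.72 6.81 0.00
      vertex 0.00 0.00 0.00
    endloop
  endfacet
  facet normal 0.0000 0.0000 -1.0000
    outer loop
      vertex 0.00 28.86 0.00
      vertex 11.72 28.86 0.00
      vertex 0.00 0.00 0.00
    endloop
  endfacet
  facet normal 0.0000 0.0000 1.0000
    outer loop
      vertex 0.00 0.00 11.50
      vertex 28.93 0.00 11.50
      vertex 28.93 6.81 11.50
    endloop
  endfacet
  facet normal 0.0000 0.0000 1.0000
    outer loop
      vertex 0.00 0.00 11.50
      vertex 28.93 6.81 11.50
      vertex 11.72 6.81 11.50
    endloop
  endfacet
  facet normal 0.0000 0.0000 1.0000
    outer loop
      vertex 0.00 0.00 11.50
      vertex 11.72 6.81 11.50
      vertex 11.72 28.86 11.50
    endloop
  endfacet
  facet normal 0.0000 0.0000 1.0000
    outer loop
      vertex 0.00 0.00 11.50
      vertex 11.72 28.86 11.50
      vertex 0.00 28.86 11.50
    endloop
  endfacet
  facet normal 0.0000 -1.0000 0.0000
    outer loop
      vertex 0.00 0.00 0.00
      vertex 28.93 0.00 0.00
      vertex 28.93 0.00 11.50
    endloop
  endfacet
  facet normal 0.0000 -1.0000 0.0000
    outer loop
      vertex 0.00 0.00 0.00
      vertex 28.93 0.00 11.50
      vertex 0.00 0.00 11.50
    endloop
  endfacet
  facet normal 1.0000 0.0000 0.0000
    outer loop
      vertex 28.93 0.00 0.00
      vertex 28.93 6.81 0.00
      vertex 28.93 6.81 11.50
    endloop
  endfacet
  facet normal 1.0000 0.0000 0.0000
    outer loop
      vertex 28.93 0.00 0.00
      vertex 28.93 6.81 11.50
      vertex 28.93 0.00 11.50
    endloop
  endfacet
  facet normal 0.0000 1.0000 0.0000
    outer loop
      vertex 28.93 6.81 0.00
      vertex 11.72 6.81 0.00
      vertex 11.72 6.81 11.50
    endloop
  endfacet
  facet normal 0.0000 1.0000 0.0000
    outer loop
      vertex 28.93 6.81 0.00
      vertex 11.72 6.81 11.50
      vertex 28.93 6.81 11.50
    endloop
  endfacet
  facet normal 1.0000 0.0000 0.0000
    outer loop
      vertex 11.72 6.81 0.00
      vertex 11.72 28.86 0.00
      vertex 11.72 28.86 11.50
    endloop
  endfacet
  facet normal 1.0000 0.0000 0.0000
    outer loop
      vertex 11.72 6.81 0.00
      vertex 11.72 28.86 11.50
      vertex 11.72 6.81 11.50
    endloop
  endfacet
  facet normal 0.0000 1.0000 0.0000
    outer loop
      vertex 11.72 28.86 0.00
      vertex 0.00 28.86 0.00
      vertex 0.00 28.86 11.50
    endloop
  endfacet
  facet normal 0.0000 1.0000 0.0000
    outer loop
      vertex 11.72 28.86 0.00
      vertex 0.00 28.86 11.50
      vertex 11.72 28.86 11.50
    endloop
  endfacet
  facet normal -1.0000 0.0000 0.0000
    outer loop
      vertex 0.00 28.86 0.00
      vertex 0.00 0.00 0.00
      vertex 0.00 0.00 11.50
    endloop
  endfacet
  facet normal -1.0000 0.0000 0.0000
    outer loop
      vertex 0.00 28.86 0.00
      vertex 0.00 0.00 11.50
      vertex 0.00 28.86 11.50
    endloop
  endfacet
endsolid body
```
; perimeter-only toolpath
G21 ; units = mm
G90 ; absolute positioning
G28 ; home
; layer 1
G0 Z3.83
G0 X0.00 Y0.00
G1 X28.93 Y0.00
G1 X28.93 Y6.81
G1 X11.72 Y6.81
G1 X11.72 Y28.86
G1 X0.00 Y28.86
G1 X0.00 Y0.00
; layer 2
G0 Z7.67
G0 X0.00 Y0.00
G1 X28.93 Y0.00
G1 X28.93 Y6.81
G1 X11.72 Y6.81
G1 X11.72 Y28.86
G1 X0.00 Y28.86
G1 X0.00 Y0.00
; layer 3
G0 Z11.50
G0 X0.00 Y0.00
G1 X28.93 Y0.00
G1 X28.93 Y6.81
G1 X11.72 Y6.81
G1 X11.72 Y28.86
G1 X0.00 Y28.86
G1 X0.00 Y0.00
M2 ; end

The solid is an L-shaped prism: outer 28.9 × 28.9 mm, arm thicknesses ≈ 6.81 mm (horizontal) and 11.7 mm (vertical), extruded 11.5 mm in z. Slicing at Δz = 3.83 mm — 3 equal slices spanning the solid's height, so layer i sits at z = i·h/3 — gives 3 non-empty perimeters. Each is a 6-segment closed polygon; G0 lifts to the layer z and rapids to the start vertex, then G1 traces the edges.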